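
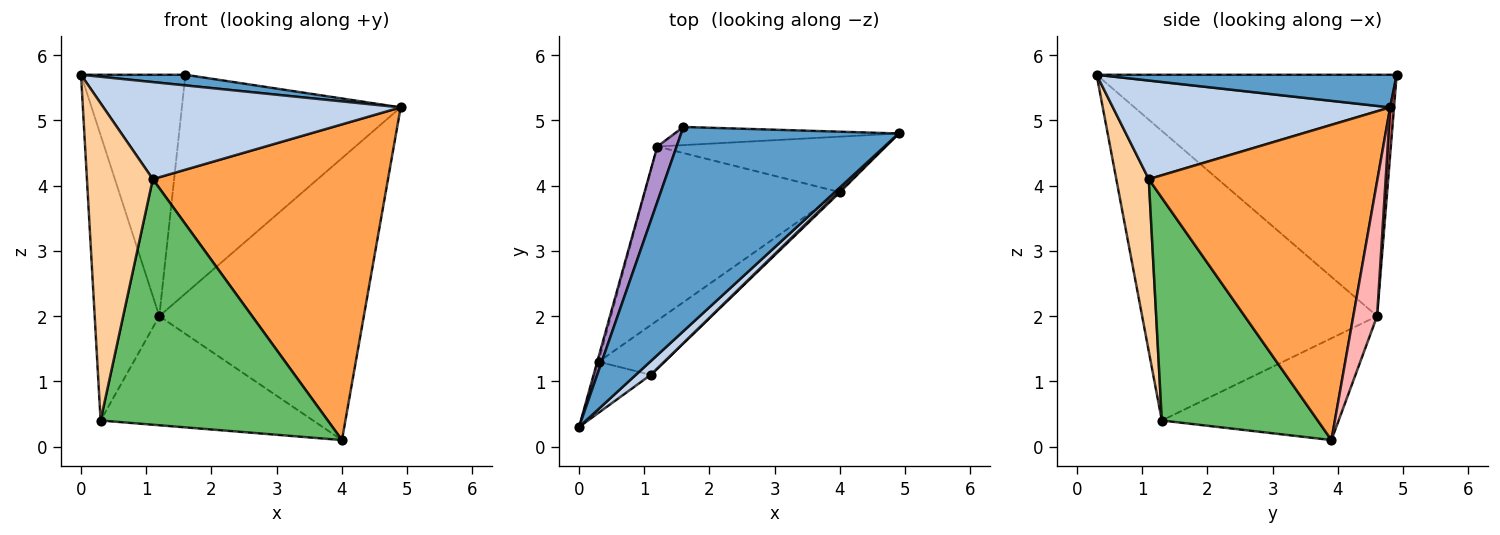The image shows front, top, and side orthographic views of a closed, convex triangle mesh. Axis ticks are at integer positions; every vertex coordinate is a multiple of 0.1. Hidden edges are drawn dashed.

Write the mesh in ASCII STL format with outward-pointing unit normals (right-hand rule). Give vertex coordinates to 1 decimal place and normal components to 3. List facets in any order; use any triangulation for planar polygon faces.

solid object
 facet normal 0.148 -0.052 0.988
  outer loop
   vertex 1.6 4.9 5.7
   vertex 0.0 0.3 5.7
   vertex 4.9 4.8 5.2
  endloop
 endfacet
 facet normal 0.678 -0.727 0.103
  outer loop
   vertex 1.1 1.1 4.1
   vertex 4.9 4.8 5.2
   vertex 0.0 0.3 5.7
  endloop
 endfacet
 facet normal 0.697 -0.717 0.004
  outer loop
   vertex 1.1 1.1 4.1
   vertex 4.0 3.9 0.1
   vertex 4.9 4.8 5.2
  endloop
 endfacet
 facet normal 0.438 -0.888 -0.143
  outer loop
   vertex 1.1 1.1 4.1
   vertex 0.0 0.3 5.7
   vertex 0.3 1.3 0.4
  endloop
 endfacet
 facet normal 0.558 -0.813 -0.165
  outer loop
   vertex 1.1 1.1 4.1
   vertex 0.3 1.3 0.4
   vertex 4.0 3.9 0.1
  endloop
 endfacet
 facet normal -0.404 0.486 -0.775
  outer loop
   vertex 1.2 4.6 2.0
   vertex 4.0 3.9 0.1
   vertex 0.3 1.3 0.4
  endloop
 endfacet
 facet normal 0.018 0.996 -0.083
  outer loop
   vertex 1.2 4.6 2.0
   vertex 1.6 4.9 5.7
   vertex 4.9 4.8 5.2
  endloop
 endfacet
 facet normal 0.113 0.975 -0.192
  outer loop
   vertex 1.2 4.6 2.0
   vertex 4.9 4.8 5.2
   vertex 4.0 3.9 0.1
  endloop
 endfacet
 facet normal -0.942 0.328 0.075
  outer loop
   vertex 1.2 4.6 2.0
   vertex 0.0 0.3 5.7
   vertex 1.6 4.9 5.7
  endloop
 endfacet
 facet normal -0.964 0.265 -0.005
  outer loop
   vertex 1.2 4.6 2.0
   vertex 0.3 1.3 0.4
   vertex 0.0 0.3 5.7
  endloop
 endfacet
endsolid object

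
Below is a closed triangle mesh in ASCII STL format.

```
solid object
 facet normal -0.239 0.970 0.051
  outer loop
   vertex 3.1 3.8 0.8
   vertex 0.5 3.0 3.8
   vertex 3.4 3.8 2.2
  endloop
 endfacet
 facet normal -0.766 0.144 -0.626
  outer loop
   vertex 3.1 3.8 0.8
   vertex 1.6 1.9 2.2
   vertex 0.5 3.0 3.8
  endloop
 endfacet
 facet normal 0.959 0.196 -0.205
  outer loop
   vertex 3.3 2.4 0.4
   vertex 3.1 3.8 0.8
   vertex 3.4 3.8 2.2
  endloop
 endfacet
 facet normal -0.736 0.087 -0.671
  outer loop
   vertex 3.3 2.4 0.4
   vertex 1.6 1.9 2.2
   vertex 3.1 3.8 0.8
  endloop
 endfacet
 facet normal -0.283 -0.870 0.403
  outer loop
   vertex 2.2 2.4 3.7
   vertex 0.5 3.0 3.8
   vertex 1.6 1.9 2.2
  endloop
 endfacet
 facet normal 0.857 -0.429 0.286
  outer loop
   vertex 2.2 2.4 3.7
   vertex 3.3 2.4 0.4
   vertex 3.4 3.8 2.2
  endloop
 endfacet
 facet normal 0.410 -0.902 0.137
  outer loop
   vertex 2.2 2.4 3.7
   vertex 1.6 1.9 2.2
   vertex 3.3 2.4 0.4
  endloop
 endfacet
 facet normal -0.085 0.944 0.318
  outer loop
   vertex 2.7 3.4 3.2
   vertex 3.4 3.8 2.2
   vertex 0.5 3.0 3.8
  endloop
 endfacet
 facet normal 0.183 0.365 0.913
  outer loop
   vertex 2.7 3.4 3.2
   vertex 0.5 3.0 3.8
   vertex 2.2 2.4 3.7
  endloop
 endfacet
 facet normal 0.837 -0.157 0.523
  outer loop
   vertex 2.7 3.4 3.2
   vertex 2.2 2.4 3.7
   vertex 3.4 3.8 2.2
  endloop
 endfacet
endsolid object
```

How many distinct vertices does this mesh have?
7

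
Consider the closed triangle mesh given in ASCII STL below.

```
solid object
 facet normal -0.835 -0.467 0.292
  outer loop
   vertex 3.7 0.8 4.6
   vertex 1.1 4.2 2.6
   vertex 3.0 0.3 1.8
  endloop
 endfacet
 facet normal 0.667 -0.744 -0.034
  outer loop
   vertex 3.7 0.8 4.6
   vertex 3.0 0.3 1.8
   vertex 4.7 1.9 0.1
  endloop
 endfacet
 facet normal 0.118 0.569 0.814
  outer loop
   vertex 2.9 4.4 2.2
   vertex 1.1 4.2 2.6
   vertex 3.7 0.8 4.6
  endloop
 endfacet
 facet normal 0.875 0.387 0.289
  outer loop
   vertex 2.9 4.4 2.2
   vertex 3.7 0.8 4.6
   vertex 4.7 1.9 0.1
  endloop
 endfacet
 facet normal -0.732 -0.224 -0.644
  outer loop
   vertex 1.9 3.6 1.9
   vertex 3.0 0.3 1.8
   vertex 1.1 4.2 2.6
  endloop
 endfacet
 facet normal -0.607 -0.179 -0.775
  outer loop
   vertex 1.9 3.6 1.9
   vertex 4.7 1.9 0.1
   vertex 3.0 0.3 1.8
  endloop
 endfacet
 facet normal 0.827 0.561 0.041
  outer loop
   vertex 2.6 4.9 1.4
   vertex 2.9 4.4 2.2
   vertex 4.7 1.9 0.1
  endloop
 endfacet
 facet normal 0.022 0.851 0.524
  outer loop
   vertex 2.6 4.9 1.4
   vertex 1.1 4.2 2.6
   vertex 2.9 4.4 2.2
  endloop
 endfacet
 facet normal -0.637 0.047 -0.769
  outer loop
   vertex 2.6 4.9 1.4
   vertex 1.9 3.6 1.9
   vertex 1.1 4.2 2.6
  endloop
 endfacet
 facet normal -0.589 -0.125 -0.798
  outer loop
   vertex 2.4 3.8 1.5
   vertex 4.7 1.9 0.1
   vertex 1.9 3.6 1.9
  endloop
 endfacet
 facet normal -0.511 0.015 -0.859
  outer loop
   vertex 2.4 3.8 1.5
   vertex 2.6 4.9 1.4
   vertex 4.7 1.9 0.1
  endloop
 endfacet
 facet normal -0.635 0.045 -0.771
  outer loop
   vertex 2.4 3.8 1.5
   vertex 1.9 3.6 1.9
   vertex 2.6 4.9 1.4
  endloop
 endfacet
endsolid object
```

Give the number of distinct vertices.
8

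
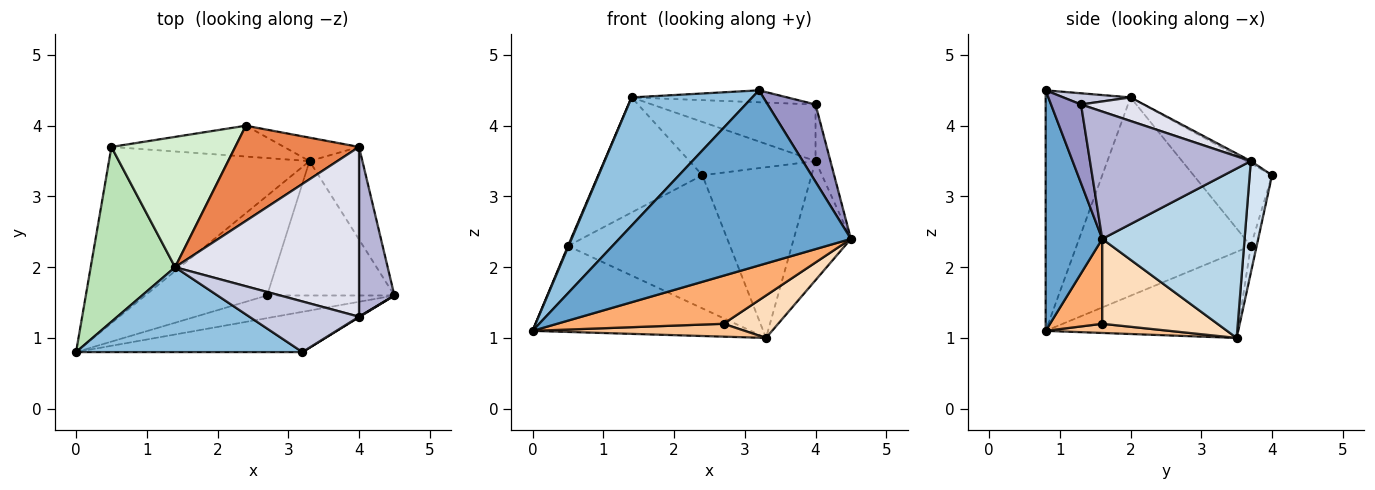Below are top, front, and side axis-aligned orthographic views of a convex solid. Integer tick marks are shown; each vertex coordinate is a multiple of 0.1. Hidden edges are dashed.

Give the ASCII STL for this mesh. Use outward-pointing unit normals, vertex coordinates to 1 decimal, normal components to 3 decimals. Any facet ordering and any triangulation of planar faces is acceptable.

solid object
 facet normal 0.231 -0.948 -0.218
  outer loop
   vertex 3.2 0.8 4.5
   vertex 0.0 0.8 1.1
   vertex 4.5 1.6 2.4
  endloop
 endfacet
 facet normal -0.506 -0.719 0.476
  outer loop
   vertex 1.4 2.0 4.4
   vertex 0.0 0.8 1.1
   vertex 3.2 0.8 4.5
  endloop
 endfacet
 facet normal 0.891 0.358 -0.278
  outer loop
   vertex 4.0 3.7 3.5
   vertex 4.5 1.6 2.4
   vertex 3.3 3.5 1.0
  endloop
 endfacet
 facet normal 0.199 0.971 -0.133
  outer loop
   vertex 4.0 3.7 3.5
   vertex 3.3 3.5 1.0
   vertex 2.4 4.0 3.3
  endloop
 endfacet
 facet normal -0.017 0.489 0.872
  outer loop
   vertex 4.0 3.7 3.5
   vertex 2.4 4.0 3.3
   vertex 1.4 2.0 4.4
  endloop
 endfacet
 facet normal 0.273 -0.870 -0.410
  outer loop
   vertex 2.7 1.6 1.2
   vertex 4.5 1.6 2.4
   vertex 0.0 0.8 1.1
  endloop
 endfacet
 facet normal 0.074 -0.128 -0.989
  outer loop
   vertex 2.7 1.6 1.2
   vertex 0.0 0.8 1.1
   vertex 3.3 3.5 1.0
  endloop
 endfacet
 facet normal 0.536 -0.254 -0.805
  outer loop
   vertex 2.7 1.6 1.2
   vertex 3.3 3.5 1.0
   vertex 4.5 1.6 2.4
  endloop
 endfacet
 facet normal -0.360 0.409 -0.838
  outer loop
   vertex 0.5 3.7 2.3
   vertex 3.3 3.5 1.0
   vertex 0.0 0.8 1.1
  endloop
 endfacet
 facet normal -0.035 0.974 -0.225
  outer loop
   vertex 0.5 3.7 2.3
   vertex 2.4 4.0 3.3
   vertex 3.3 3.5 1.0
  endloop
 endfacet
 facet normal -0.920 -0.003 0.392
  outer loop
   vertex 0.5 3.7 2.3
   vertex 0.0 0.8 1.1
   vertex 1.4 2.0 4.4
  endloop
 endfacet
 facet normal -0.447 0.592 0.671
  outer loop
   vertex 0.5 3.7 2.3
   vertex 1.4 2.0 4.4
   vertex 2.4 4.0 3.3
  endloop
 endfacet
 facet normal 0.531 -0.847 0.006
  outer loop
   vertex 4.0 1.3 4.3
   vertex 3.2 0.8 4.5
   vertex 4.5 1.6 2.4
  endloop
 endfacet
 facet normal 0.960 0.089 0.267
  outer loop
   vertex 4.0 1.3 4.3
   vertex 4.5 1.6 2.4
   vertex 4.0 3.7 3.5
  endloop
 endfacet
 facet normal 0.099 0.229 0.968
  outer loop
   vertex 4.0 1.3 4.3
   vertex 1.4 2.0 4.4
   vertex 3.2 0.8 4.5
  endloop
 endfacet
 facet normal 0.121 0.314 0.942
  outer loop
   vertex 4.0 1.3 4.3
   vertex 4.0 3.7 3.5
   vertex 1.4 2.0 4.4
  endloop
 endfacet
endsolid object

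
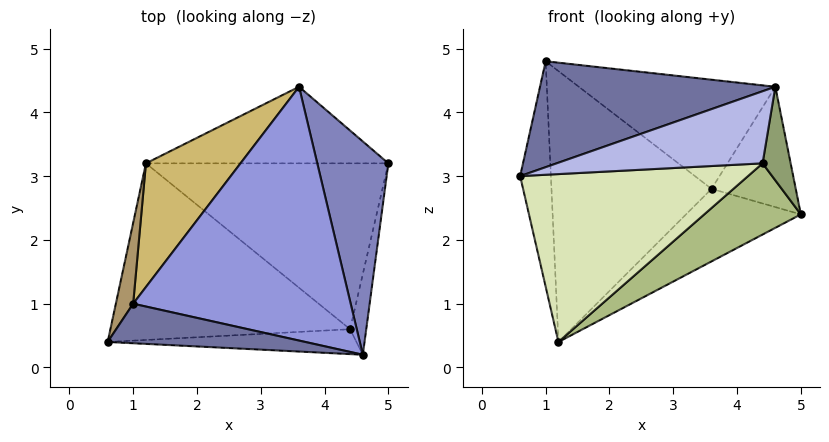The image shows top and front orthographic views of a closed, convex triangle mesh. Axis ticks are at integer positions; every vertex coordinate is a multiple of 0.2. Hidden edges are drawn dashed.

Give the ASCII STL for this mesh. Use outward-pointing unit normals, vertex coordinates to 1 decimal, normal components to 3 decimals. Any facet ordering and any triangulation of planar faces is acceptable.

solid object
 facet normal -0.167 -0.924 0.345
  outer loop
   vertex 1.0 1.0 4.8
   vertex 0.6 0.4 3.0
   vertex 4.6 0.2 4.4
  endloop
 endfacet
 facet normal 0.557 0.408 0.724
  outer loop
   vertex 3.6 4.4 2.8
   vertex 4.6 0.2 4.4
   vertex 5.0 3.2 2.4
  endloop
 endfacet
 facet normal 0.187 0.388 0.902
  outer loop
   vertex 3.6 4.4 2.8
   vertex 1.0 1.0 4.8
   vertex 4.6 0.2 4.4
  endloop
 endfacet
 facet normal 0.067 -0.943 -0.326
  outer loop
   vertex 4.4 0.6 3.2
   vertex 4.6 0.2 4.4
   vertex 0.6 0.4 3.0
  endloop
 endfacet
 facet normal 0.924 -0.290 -0.251
  outer loop
   vertex 4.4 0.6 3.2
   vertex 5.0 3.2 2.4
   vertex 4.6 0.2 4.4
  endloop
 endfacet
 facet normal 0.435 -0.355 -0.827
  outer loop
   vertex 1.2 3.2 0.4
   vertex 5.0 3.2 2.4
   vertex 4.4 0.6 3.2
  endloop
 endfacet
 facet normal 0.357 0.642 -0.678
  outer loop
   vertex 1.2 3.2 0.4
   vertex 3.6 4.4 2.8
   vertex 5.0 3.2 2.4
  endloop
 endfacet
 facet normal 0.074 -0.687 -0.723
  outer loop
   vertex 1.2 3.2 0.4
   vertex 4.4 0.6 3.2
   vertex 0.6 0.4 3.0
  endloop
 endfacet
 facet normal -0.946 0.304 0.109
  outer loop
   vertex 1.2 3.2 0.4
   vertex 0.6 0.4 3.0
   vertex 1.0 1.0 4.8
  endloop
 endfacet
 facet normal -0.656 0.686 0.313
  outer loop
   vertex 1.2 3.2 0.4
   vertex 1.0 1.0 4.8
   vertex 3.6 4.4 2.8
  endloop
 endfacet
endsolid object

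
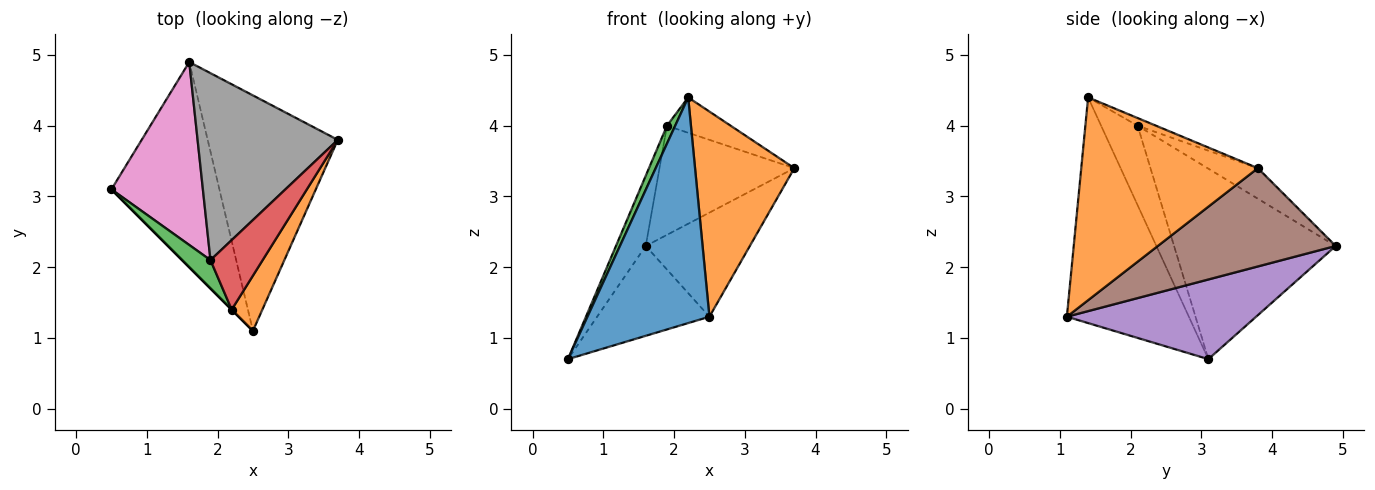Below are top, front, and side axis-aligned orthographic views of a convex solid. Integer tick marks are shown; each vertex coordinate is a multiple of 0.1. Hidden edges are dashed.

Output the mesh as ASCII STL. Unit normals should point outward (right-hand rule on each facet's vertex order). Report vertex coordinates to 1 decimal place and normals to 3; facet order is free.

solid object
 facet normal -0.707 -0.707 0.000
  outer loop
   vertex 2.2 1.4 4.4
   vertex 0.5 3.1 0.7
   vertex 2.5 1.1 1.3
  endloop
 endfacet
 facet normal 0.864 -0.486 0.131
  outer loop
   vertex 2.2 1.4 4.4
   vertex 2.5 1.1 1.3
   vertex 3.7 3.8 3.4
  endloop
 endfacet
 facet normal -0.922 -0.207 0.328
  outer loop
   vertex 1.9 2.1 4.0
   vertex 0.5 3.1 0.7
   vertex 2.2 1.4 4.4
  endloop
 endfacet
 facet normal -0.130 0.449 0.884
  outer loop
   vertex 1.9 2.1 4.0
   vertex 2.2 1.4 4.4
   vertex 3.7 3.8 3.4
  endloop
 endfacet
 facet normal 0.560 0.332 -0.759
  outer loop
   vertex 1.6 4.9 2.3
   vertex 2.5 1.1 1.3
   vertex 0.5 3.1 0.7
  endloop
 endfacet
 facet normal 0.568 0.333 -0.752
  outer loop
   vertex 1.6 4.9 2.3
   vertex 3.7 3.8 3.4
   vertex 2.5 1.1 1.3
  endloop
 endfacet
 facet normal -0.889 0.164 0.427
  outer loop
   vertex 1.6 4.9 2.3
   vertex 0.5 3.1 0.7
   vertex 1.9 2.1 4.0
  endloop
 endfacet
 facet normal -0.185 0.495 0.849
  outer loop
   vertex 1.6 4.9 2.3
   vertex 1.9 2.1 4.0
   vertex 3.7 3.8 3.4
  endloop
 endfacet
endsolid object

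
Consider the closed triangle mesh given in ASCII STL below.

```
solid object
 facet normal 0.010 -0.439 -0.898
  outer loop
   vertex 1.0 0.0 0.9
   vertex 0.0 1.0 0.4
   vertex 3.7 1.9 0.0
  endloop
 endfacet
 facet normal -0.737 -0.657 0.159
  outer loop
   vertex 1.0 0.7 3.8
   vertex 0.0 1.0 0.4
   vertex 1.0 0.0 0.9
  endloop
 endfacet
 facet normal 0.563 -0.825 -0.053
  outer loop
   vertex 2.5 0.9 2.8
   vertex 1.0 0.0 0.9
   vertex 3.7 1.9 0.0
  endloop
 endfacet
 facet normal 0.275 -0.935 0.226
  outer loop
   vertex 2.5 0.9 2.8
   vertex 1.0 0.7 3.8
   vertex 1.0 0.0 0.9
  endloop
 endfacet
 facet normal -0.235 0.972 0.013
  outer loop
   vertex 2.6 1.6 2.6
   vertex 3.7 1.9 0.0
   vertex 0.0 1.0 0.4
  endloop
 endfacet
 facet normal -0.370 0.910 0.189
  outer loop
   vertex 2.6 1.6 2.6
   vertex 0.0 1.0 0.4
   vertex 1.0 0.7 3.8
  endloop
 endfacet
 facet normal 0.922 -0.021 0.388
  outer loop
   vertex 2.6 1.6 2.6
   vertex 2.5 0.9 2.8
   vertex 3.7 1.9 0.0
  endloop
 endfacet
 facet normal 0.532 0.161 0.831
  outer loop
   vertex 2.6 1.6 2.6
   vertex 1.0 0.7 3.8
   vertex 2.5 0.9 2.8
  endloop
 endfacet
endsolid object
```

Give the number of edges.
12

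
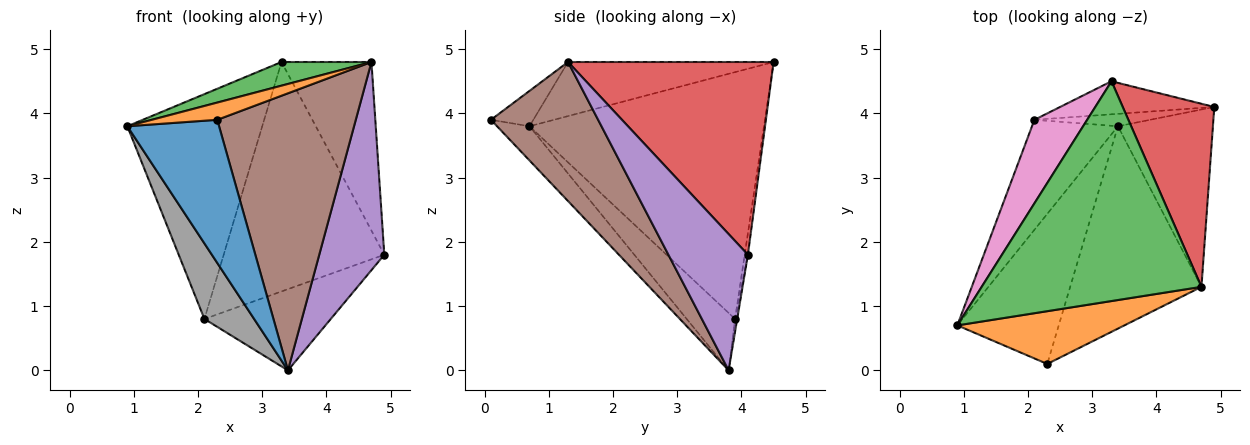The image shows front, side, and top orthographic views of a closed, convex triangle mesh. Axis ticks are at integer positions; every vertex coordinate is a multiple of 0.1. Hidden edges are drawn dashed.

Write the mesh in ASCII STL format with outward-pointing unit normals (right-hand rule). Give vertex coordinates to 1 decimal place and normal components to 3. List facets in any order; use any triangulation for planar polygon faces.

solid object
 facet normal -0.237 -0.670 -0.703
  outer loop
   vertex 3.4 3.8 0.0
   vertex 2.3 0.1 3.9
   vertex 0.9 0.7 3.8
  endloop
 endfacet
 facet normal -0.197 -0.305 0.932
  outer loop
   vertex 4.7 1.3 4.8
   vertex 0.9 0.7 3.8
   vertex 2.3 0.1 3.9
  endloop
 endfacet
 facet normal -0.238 -0.104 0.966
  outer loop
   vertex 4.7 1.3 4.8
   vertex 3.3 4.5 4.8
   vertex 0.9 0.7 3.8
  endloop
 endfacet
 facet normal 0.840 0.368 0.399
  outer loop
   vertex 4.7 1.3 4.8
   vertex 4.9 4.1 1.8
   vertex 3.3 4.5 4.8
  endloop
 endfacet
 facet normal 0.681 -0.557 -0.475
  outer loop
   vertex 4.7 1.3 4.8
   vertex 3.4 3.8 0.0
   vertex 4.9 4.1 1.8
  endloop
 endfacet
 facet normal 0.530 -0.685 -0.500
  outer loop
   vertex 4.7 1.3 4.8
   vertex 2.3 0.1 3.9
   vertex 3.4 3.8 0.0
  endloop
 endfacet
 facet normal -0.852 0.490 0.182
  outer loop
   vertex 2.1 3.9 0.8
   vertex 0.9 0.7 3.8
   vertex 3.3 4.5 4.8
  endloop
 endfacet
 facet normal -0.482 -0.496 -0.722
  outer loop
   vertex 2.1 3.9 0.8
   vertex 3.4 3.8 0.0
   vertex 0.9 0.7 3.8
  endloop
 endfacet
 facet normal -0.020 0.990 -0.143
  outer loop
   vertex 2.1 3.9 0.8
   vertex 3.3 4.5 4.8
   vertex 4.9 4.1 1.8
  endloop
 endfacet
 facet normal -0.017 0.988 -0.151
  outer loop
   vertex 2.1 3.9 0.8
   vertex 4.9 4.1 1.8
   vertex 3.4 3.8 0.0
  endloop
 endfacet
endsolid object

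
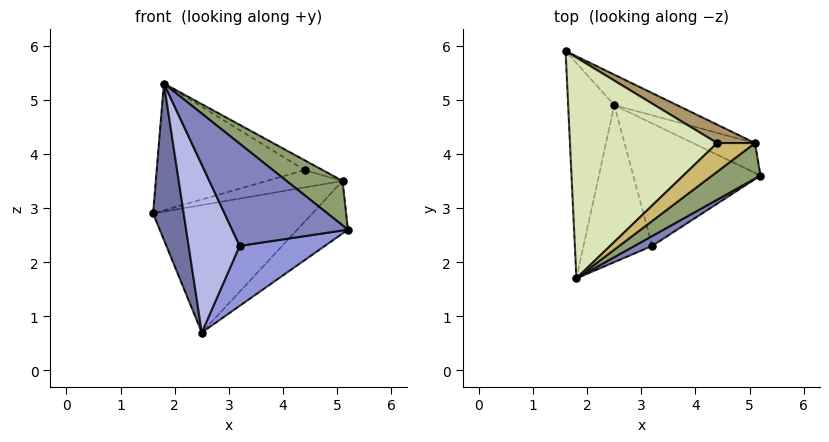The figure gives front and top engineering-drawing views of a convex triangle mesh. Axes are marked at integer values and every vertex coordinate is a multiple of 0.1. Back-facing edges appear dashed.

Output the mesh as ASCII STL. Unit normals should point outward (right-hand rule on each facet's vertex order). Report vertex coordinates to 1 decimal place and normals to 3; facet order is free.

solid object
 facet normal -0.935 -0.209 -0.287
  outer loop
   vertex 2.5 4.9 0.7
   vertex 1.8 1.7 5.3
   vertex 1.6 5.9 2.9
  endloop
 endfacet
 facet normal 0.535 -0.841 0.081
  outer loop
   vertex 3.2 2.3 2.3
   vertex 5.2 3.6 2.6
   vertex 1.8 1.7 5.3
  endloop
 endfacet
 facet normal 0.388 -0.405 -0.828
  outer loop
   vertex 3.2 2.3 2.3
   vertex 2.5 4.9 0.7
   vertex 5.2 3.6 2.6
  endloop
 endfacet
 facet normal -0.755 -0.479 -0.448
  outer loop
   vertex 3.2 2.3 2.3
   vertex 1.8 1.7 5.3
   vertex 2.5 4.9 0.7
  endloop
 endfacet
 facet normal 0.682 -0.571 0.457
  outer loop
   vertex 5.1 4.2 3.5
   vertex 1.8 1.7 5.3
   vertex 5.2 3.6 2.6
  endloop
 endfacet
 facet normal 0.456 0.866 -0.207
  outer loop
   vertex 5.1 4.2 3.5
   vertex 2.5 4.9 0.7
   vertex 1.6 5.9 2.9
  endloop
 endfacet
 facet normal 0.608 0.690 -0.392
  outer loop
   vertex 5.1 4.2 3.5
   vertex 5.2 3.6 2.6
   vertex 2.5 4.9 0.7
  endloop
 endfacet
 facet normal 0.055 0.497 0.866
  outer loop
   vertex 4.4 4.2 3.7
   vertex 1.6 5.9 2.9
   vertex 1.8 1.7 5.3
  endloop
 endfacet
 facet normal 0.204 0.671 0.713
  outer loop
   vertex 4.4 4.2 3.7
   vertex 5.1 4.2 3.5
   vertex 1.6 5.9 2.9
  endloop
 endfacet
 facet normal 0.261 0.313 0.913
  outer loop
   vertex 4.4 4.2 3.7
   vertex 1.8 1.7 5.3
   vertex 5.1 4.2 3.5
  endloop
 endfacet
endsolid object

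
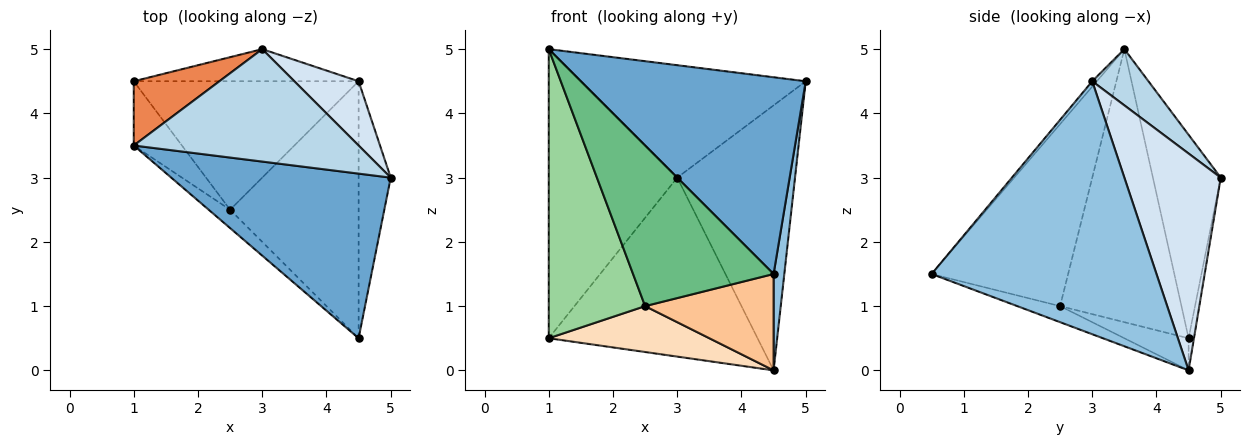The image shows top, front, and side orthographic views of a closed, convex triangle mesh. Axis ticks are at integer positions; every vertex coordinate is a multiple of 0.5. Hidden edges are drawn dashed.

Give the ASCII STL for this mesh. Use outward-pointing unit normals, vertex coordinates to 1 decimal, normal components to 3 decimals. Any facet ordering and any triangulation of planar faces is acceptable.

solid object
 facet normal -0.016 -0.767 0.642
  outer loop
   vertex 4.5 0.5 1.5
   vertex 5.0 3.0 4.5
   vertex 1.0 3.5 5.0
  endloop
 endfacet
 facet normal 0.991 -0.047 -0.126
  outer loop
   vertex 4.5 4.5 0.0
   vertex 5.0 3.0 4.5
   vertex 4.5 0.5 1.5
  endloop
 endfacet
 facet normal 0.174 0.696 0.696
  outer loop
   vertex 3.0 5.0 3.0
   vertex 1.0 3.5 5.0
   vertex 5.0 3.0 4.5
  endloop
 endfacet
 facet normal 0.622 0.761 0.184
  outer loop
   vertex 3.0 5.0 3.0
   vertex 5.0 3.0 4.5
   vertex 4.5 4.5 0.0
  endloop
 endfacet
 facet normal -0.458 0.868 0.193
  outer loop
   vertex 3.0 5.0 3.0
   vertex 1.0 4.5 0.5
   vertex 1.0 3.5 5.0
  endloop
 endfacet
 facet normal -0.025 0.984 -0.177
  outer loop
   vertex 3.0 5.0 3.0
   vertex 4.5 4.5 0.0
   vertex 1.0 4.5 0.5
  endloop
 endfacet
 facet normal -0.116 -0.349 -0.930
  outer loop
   vertex 2.5 2.5 1.0
   vertex 4.5 4.5 0.0
   vertex 4.5 0.5 1.5
  endloop
 endfacet
 facet normal -0.133 -0.333 -0.933
  outer loop
   vertex 2.5 2.5 1.0
   vertex 1.0 4.5 0.5
   vertex 4.5 4.5 0.0
  endloop
 endfacet
 facet normal -0.694 -0.715 -0.082
  outer loop
   vertex 2.5 2.5 1.0
   vertex 4.5 0.5 1.5
   vertex 1.0 3.5 5.0
  endloop
 endfacet
 facet normal -0.776 -0.616 -0.137
  outer loop
   vertex 2.5 2.5 1.0
   vertex 1.0 3.5 5.0
   vertex 1.0 4.5 0.5
  endloop
 endfacet
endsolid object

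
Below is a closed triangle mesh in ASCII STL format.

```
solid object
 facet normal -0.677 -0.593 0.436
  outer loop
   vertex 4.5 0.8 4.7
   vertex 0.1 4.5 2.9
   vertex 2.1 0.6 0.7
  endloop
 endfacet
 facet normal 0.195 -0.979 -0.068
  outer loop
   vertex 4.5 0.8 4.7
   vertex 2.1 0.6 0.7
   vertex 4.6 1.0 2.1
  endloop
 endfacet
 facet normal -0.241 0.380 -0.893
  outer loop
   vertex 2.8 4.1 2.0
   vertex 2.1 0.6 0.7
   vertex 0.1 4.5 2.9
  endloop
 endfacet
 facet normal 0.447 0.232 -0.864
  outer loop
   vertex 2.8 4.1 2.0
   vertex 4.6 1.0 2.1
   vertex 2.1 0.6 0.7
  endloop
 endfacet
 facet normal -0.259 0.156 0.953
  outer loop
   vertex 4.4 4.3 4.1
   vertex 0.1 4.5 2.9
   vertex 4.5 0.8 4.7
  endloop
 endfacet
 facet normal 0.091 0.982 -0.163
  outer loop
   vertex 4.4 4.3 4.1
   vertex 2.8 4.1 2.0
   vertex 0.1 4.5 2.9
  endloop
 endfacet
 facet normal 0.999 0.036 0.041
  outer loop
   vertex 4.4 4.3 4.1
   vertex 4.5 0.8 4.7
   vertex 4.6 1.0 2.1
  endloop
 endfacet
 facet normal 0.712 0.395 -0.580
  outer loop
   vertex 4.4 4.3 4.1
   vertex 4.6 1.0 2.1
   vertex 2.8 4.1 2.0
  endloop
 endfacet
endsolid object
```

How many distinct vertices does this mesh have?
6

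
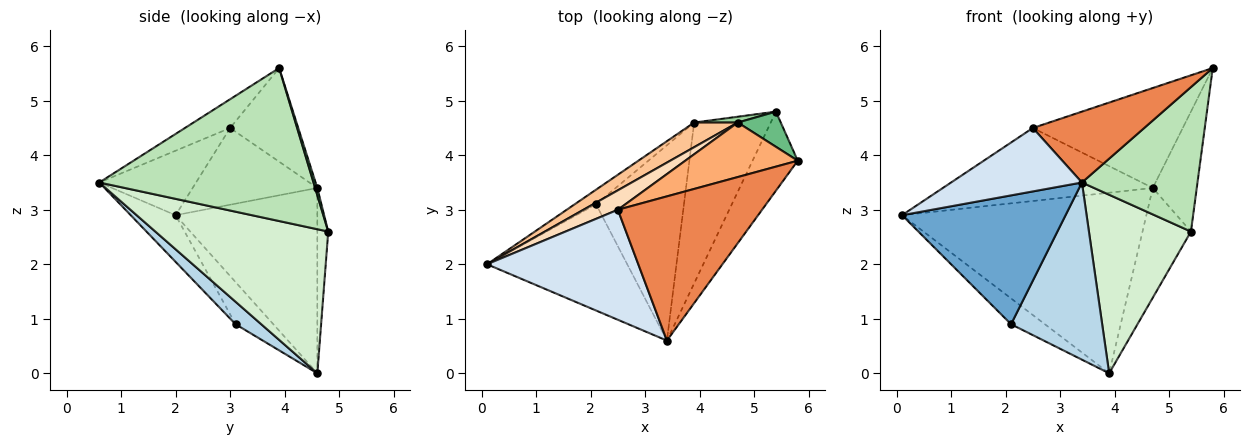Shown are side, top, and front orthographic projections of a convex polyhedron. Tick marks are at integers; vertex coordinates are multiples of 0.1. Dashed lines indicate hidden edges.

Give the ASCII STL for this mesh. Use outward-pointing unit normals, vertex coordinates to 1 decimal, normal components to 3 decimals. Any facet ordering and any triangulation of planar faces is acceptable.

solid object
 facet normal -0.207 -0.755 -0.622
  outer loop
   vertex 2.1 3.1 0.9
   vertex 3.4 0.6 3.5
   vertex 0.1 2.0 2.9
  endloop
 endfacet
 facet normal -0.697 0.624 -0.354
  outer loop
   vertex 2.1 3.1 0.9
   vertex 0.1 2.0 2.9
   vertex 3.9 4.6 0.0
  endloop
 endfacet
 facet normal 0.186 -0.660 -0.728
  outer loop
   vertex 2.1 3.1 0.9
   vertex 3.9 4.6 0.0
   vertex 3.4 0.6 3.5
  endloop
 endfacet
 facet normal -0.347 -0.469 0.813
  outer loop
   vertex 2.5 3.0 4.5
   vertex 0.1 2.0 2.9
   vertex 3.4 0.6 3.5
  endloop
 endfacet
 facet normal -0.176 -0.434 0.883
  outer loop
   vertex 2.5 3.0 4.5
   vertex 3.4 0.6 3.5
   vertex 5.8 3.9 5.6
  endloop
 endfacet
 facet normal -0.371 0.815 0.445
  outer loop
   vertex 4.7 4.6 3.4
   vertex 2.5 3.0 4.5
   vertex 5.8 3.9 5.6
  endloop
 endfacet
 facet normal -0.498 0.859 0.117
  outer loop
   vertex 4.7 4.6 3.4
   vertex 3.9 4.6 0.0
   vertex 0.1 2.0 2.9
  endloop
 endfacet
 facet normal -0.498 0.838 0.223
  outer loop
   vertex 4.7 4.6 3.4
   vertex 0.1 2.0 2.9
   vertex 2.5 3.0 4.5
  endloop
 endfacet
 facet normal 0.048 0.958 0.281
  outer loop
   vertex 5.4 4.8 2.6
   vertex 4.7 4.6 3.4
   vertex 5.8 3.9 5.6
  endloop
 endfacet
 facet normal -0.219 0.974 0.052
  outer loop
   vertex 5.4 4.8 2.6
   vertex 3.9 4.6 0.0
   vertex 4.7 4.6 3.4
  endloop
 endfacet
 facet normal 0.852 -0.460 -0.251
  outer loop
   vertex 5.4 4.8 2.6
   vertex 5.8 3.9 5.6
   vertex 3.4 0.6 3.5
  endloop
 endfacet
 facet normal 0.783 -0.462 -0.416
  outer loop
   vertex 5.4 4.8 2.6
   vertex 3.4 0.6 3.5
   vertex 3.9 4.6 0.0
  endloop
 endfacet
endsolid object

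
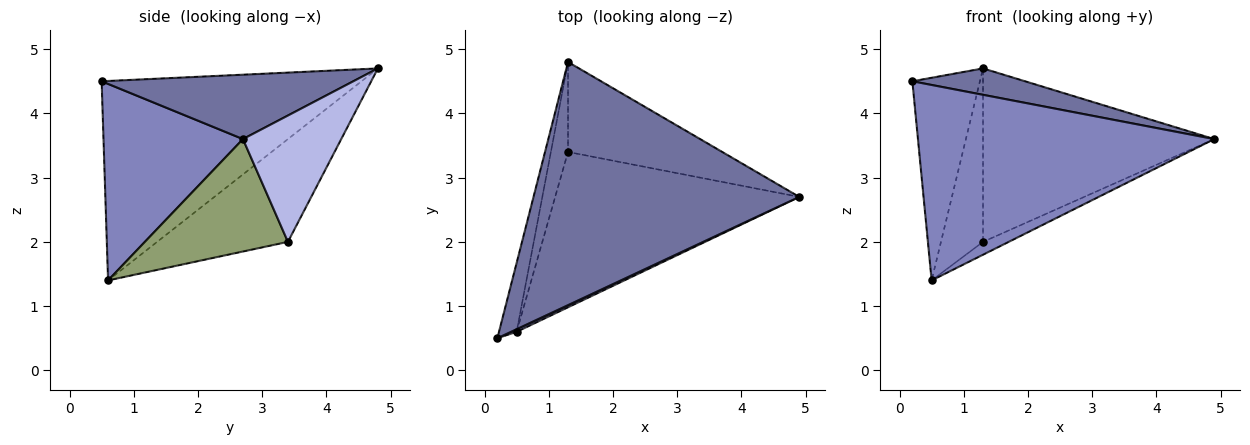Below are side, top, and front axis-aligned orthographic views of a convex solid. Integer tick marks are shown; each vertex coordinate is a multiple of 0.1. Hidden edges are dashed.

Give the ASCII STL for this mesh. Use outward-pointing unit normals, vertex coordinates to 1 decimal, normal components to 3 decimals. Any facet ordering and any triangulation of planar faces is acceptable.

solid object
 facet normal 0.234 -0.105 0.967
  outer loop
   vertex 1.3 4.8 4.7
   vertex 0.2 0.5 4.5
   vertex 4.9 2.7 3.6
  endloop
 endfacet
 facet normal 0.426 -0.905 0.012
  outer loop
   vertex 0.5 0.6 1.4
   vertex 4.9 2.7 3.6
   vertex 0.2 0.5 4.5
  endloop
 endfacet
 facet normal -0.964 0.251 -0.085
  outer loop
   vertex 0.5 0.6 1.4
   vertex 0.2 0.5 4.5
   vertex 1.3 4.8 4.7
  endloop
 endfacet
 facet normal 0.353 0.831 -0.431
  outer loop
   vertex 1.3 3.4 2.0
   vertex 1.3 4.8 4.7
   vertex 4.9 2.7 3.6
  endloop
 endfacet
 facet normal 0.417 0.075 -0.906
  outer loop
   vertex 1.3 3.4 2.0
   vertex 4.9 2.7 3.6
   vertex 0.5 0.6 1.4
  endloop
 endfacet
 facet normal -0.940 0.302 -0.157
  outer loop
   vertex 1.3 3.4 2.0
   vertex 0.5 0.6 1.4
   vertex 1.3 4.8 4.7
  endloop
 endfacet
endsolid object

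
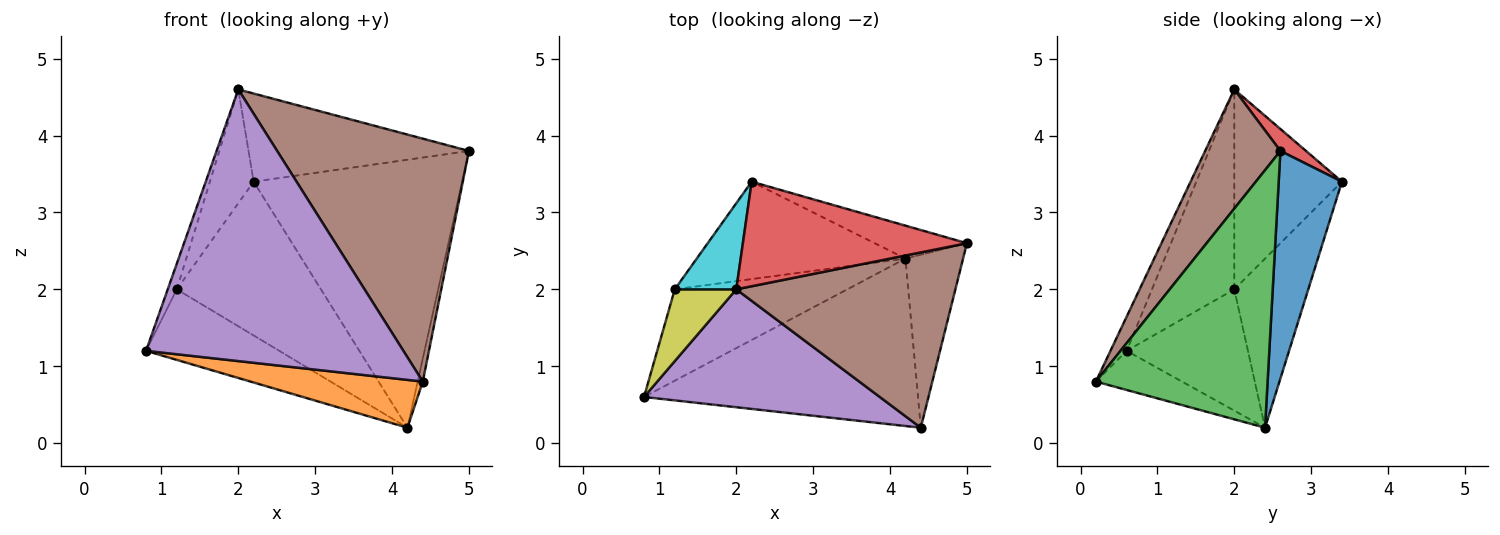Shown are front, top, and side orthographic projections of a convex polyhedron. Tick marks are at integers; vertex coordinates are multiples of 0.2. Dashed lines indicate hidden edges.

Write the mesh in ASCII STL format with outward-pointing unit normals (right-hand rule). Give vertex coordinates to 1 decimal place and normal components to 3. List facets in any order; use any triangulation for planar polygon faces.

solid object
 facet normal 0.288 0.950 -0.117
  outer loop
   vertex 4.2 2.4 0.2
   vertex 2.2 3.4 3.4
   vertex 5.0 2.6 3.8
  endloop
 endfacet
 facet normal -0.136 -0.272 -0.953
  outer loop
   vertex 4.4 0.2 0.8
   vertex 0.8 0.6 1.2
   vertex 4.2 2.4 0.2
  endloop
 endfacet
 facet normal 0.975 0.029 -0.218
  outer loop
   vertex 4.4 0.2 0.8
   vertex 4.2 2.4 0.2
   vertex 5.0 2.6 3.8
  endloop
 endfacet
 facet normal 0.075 0.643 0.762
  outer loop
   vertex 2.0 2.0 4.6
   vertex 5.0 2.6 3.8
   vertex 2.2 3.4 3.4
  endloop
 endfacet
 facet normal -0.058 -0.916 0.397
  outer loop
   vertex 2.0 2.0 4.6
   vertex 0.8 0.6 1.2
   vertex 4.4 0.2 0.8
  endloop
 endfacet
 facet normal 0.303 -0.773 0.558
  outer loop
   vertex 2.0 2.0 4.6
   vertex 4.4 0.2 0.8
   vertex 5.0 2.6 3.8
  endloop
 endfacet
 facet normal -0.486 0.534 -0.692
  outer loop
   vertex 1.2 2.0 2.0
   vertex 4.2 2.4 0.2
   vertex 0.8 0.6 1.2
  endloop
 endfacet
 facet normal -0.398 0.775 -0.491
  outer loop
   vertex 1.2 2.0 2.0
   vertex 2.2 3.4 3.4
   vertex 4.2 2.4 0.2
  endloop
 endfacet
 facet normal -0.951 0.104 0.292
  outer loop
   vertex 1.2 2.0 2.0
   vertex 0.8 0.6 1.2
   vertex 2.0 2.0 4.6
  endloop
 endfacet
 facet normal -0.891 0.362 0.274
  outer loop
   vertex 1.2 2.0 2.0
   vertex 2.0 2.0 4.6
   vertex 2.2 3.4 3.4
  endloop
 endfacet
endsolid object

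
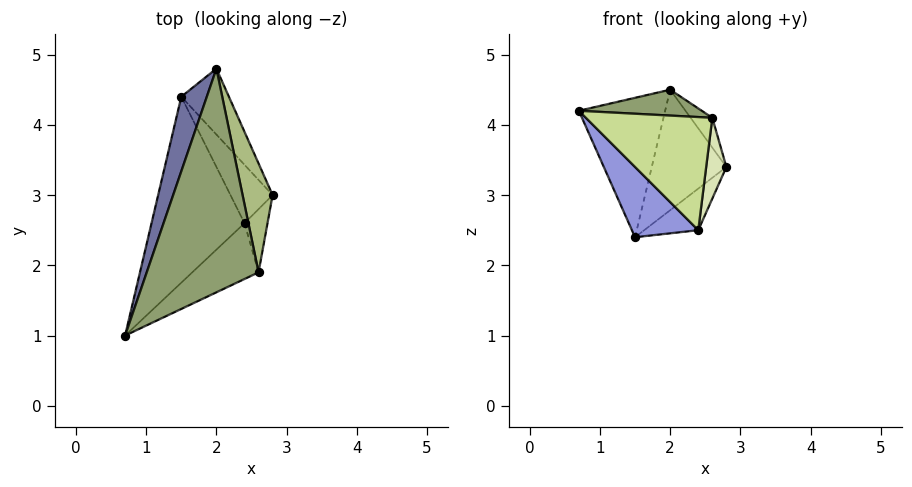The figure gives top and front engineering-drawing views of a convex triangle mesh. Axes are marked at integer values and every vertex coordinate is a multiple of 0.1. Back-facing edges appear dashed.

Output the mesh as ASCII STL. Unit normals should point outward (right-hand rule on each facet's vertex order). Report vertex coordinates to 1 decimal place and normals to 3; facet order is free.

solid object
 facet normal -0.937 0.308 0.165
  outer loop
   vertex 2.0 4.8 4.5
   vertex 1.5 4.4 2.4
   vertex 0.7 1.0 4.2
  endloop
 endfacet
 facet normal 0.796 0.531 -0.291
  outer loop
   vertex 2.0 4.8 4.5
   vertex 2.8 3.0 3.4
   vertex 1.5 4.4 2.4
  endloop
 endfacet
 facet normal -0.516 -0.303 -0.801
  outer loop
   vertex 2.4 2.6 2.5
   vertex 0.7 1.0 4.2
   vertex 1.5 4.4 2.4
  endloop
 endfacet
 facet normal 0.781 0.362 -0.508
  outer loop
   vertex 2.4 2.6 2.5
   vertex 1.5 4.4 2.4
   vertex 2.8 3.0 3.4
  endloop
 endfacet
 facet normal 0.106 -0.114 0.988
  outer loop
   vertex 2.6 1.9 4.1
   vertex 2.0 4.8 4.5
   vertex 0.7 1.0 4.2
  endloop
 endfacet
 facet normal 0.887 0.122 0.445
  outer loop
   vertex 2.6 1.9 4.1
   vertex 2.8 3.0 3.4
   vertex 2.0 4.8 4.5
  endloop
 endfacet
 facet normal 0.373 -0.832 -0.411
  outer loop
   vertex 2.6 1.9 4.1
   vertex 0.7 1.0 4.2
   vertex 2.4 2.6 2.5
  endloop
 endfacet
 facet normal 0.909 -0.329 -0.258
  outer loop
   vertex 2.6 1.9 4.1
   vertex 2.4 2.6 2.5
   vertex 2.8 3.0 3.4
  endloop
 endfacet
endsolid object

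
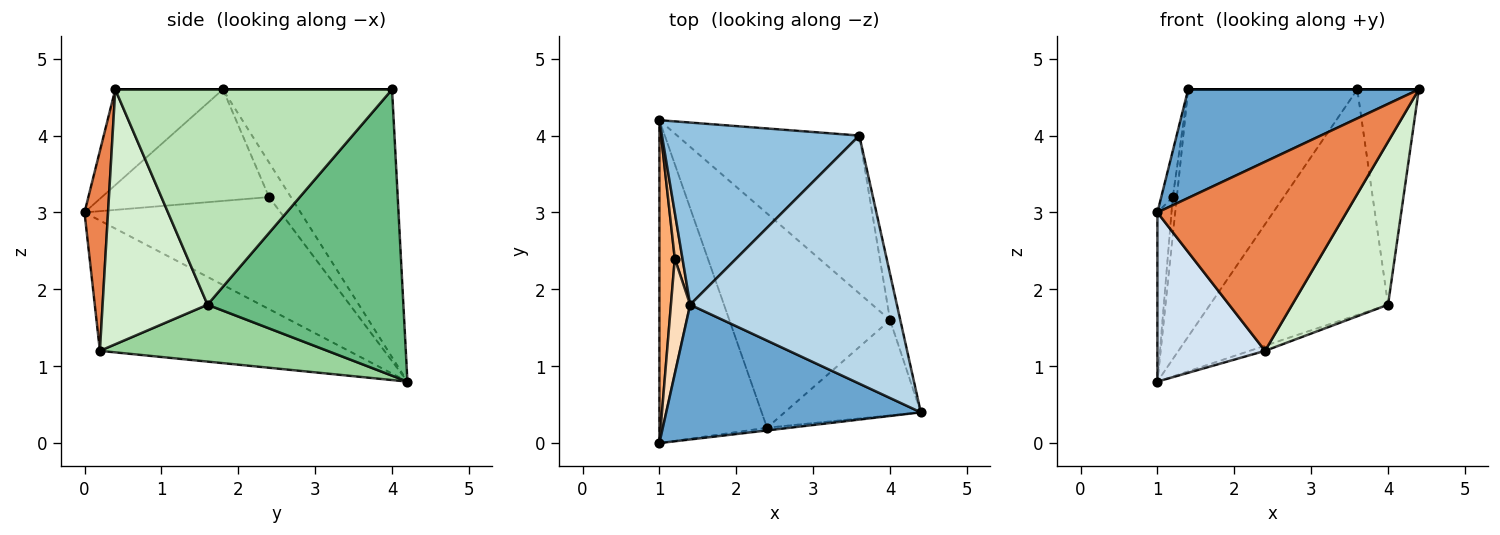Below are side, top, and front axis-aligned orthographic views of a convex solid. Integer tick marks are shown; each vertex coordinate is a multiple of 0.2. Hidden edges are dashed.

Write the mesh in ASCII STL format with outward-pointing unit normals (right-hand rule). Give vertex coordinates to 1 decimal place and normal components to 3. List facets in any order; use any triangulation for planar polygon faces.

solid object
 facet normal -0.281 -0.602 0.747
  outer loop
   vertex 1.4 1.8 4.6
   vertex 1.0 0.0 3.0
   vertex 4.4 0.4 4.6
  endloop
 endfacet
 facet normal -0.627 0.627 0.462
  outer loop
   vertex 3.6 4.0 4.6
   vertex 1.0 4.2 0.8
   vertex 1.4 1.8 4.6
  endloop
 endfacet
 facet normal 0.000 0.000 1.000
  outer loop
   vertex 3.6 4.0 4.6
   vertex 1.4 1.8 4.6
   vertex 4.4 0.4 4.6
  endloop
 endfacet
 facet normal -0.731 -0.316 -0.604
  outer loop
   vertex 2.4 0.2 1.2
   vertex 1.0 0.0 3.0
   vertex 1.0 4.2 0.8
  endloop
 endfacet
 facet normal 0.123 -0.992 -0.014
  outer loop
   vertex 2.4 0.2 1.2
   vertex 4.4 0.4 4.6
   vertex 1.0 0.0 3.0
  endloop
 endfacet
 facet normal -0.988 0.071 0.136
  outer loop
   vertex 1.2 2.4 3.2
   vertex 1.0 4.2 0.8
   vertex 1.0 0.0 3.0
  endloop
 endfacet
 facet normal -0.961 0.178 0.213
  outer loop
   vertex 1.2 2.4 3.2
   vertex 1.4 1.8 4.6
   vertex 1.0 4.2 0.8
  endloop
 endfacet
 facet normal -0.983 0.068 0.170
  outer loop
   vertex 1.2 2.4 3.2
   vertex 1.0 0.0 3.0
   vertex 1.4 1.8 4.6
  endloop
 endfacet
 facet normal 0.669 0.609 -0.426
  outer loop
   vertex 4.0 1.6 1.8
   vertex 1.0 4.2 0.8
   vertex 3.6 4.0 4.6
  endloop
 endfacet
 facet normal 0.334 0.023 -0.942
  outer loop
   vertex 4.0 1.6 1.8
   vertex 2.4 0.2 1.2
   vertex 1.0 4.2 0.8
  endloop
 endfacet
 facet normal 0.975 0.217 -0.046
  outer loop
   vertex 4.0 1.6 1.8
   vertex 3.6 4.0 4.6
   vertex 4.4 0.4 4.6
  endloop
 endfacet
 facet normal 0.687 -0.627 -0.367
  outer loop
   vertex 4.0 1.6 1.8
   vertex 4.4 0.4 4.6
   vertex 2.4 0.2 1.2
  endloop
 endfacet
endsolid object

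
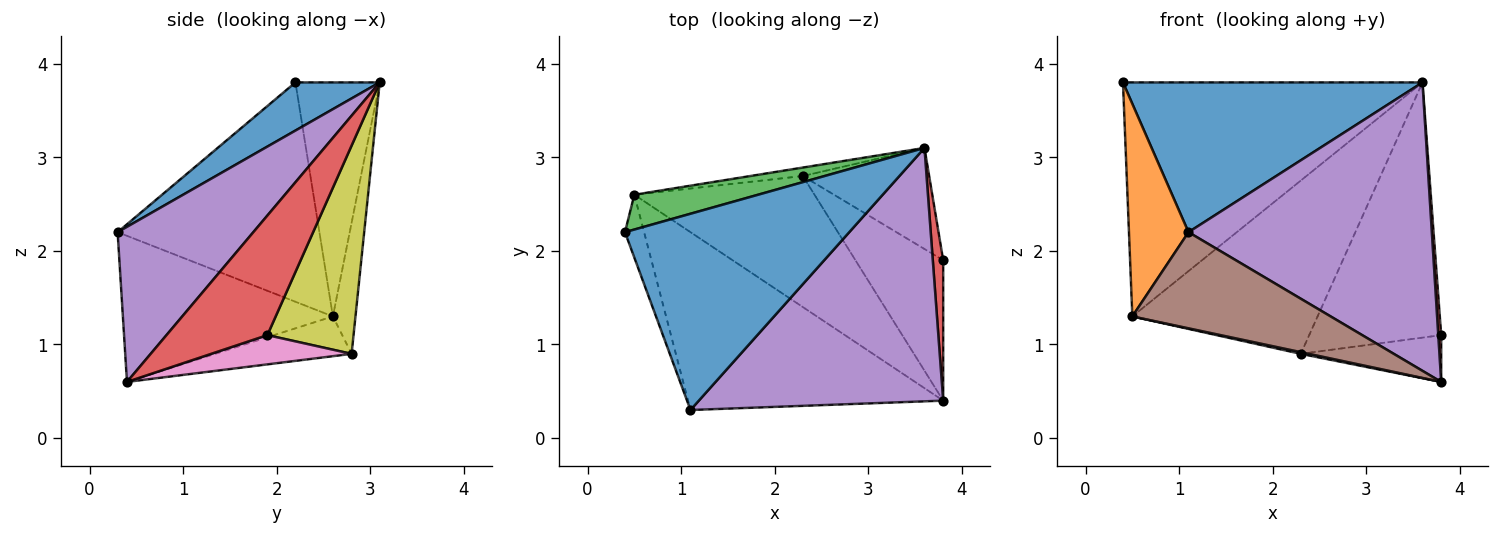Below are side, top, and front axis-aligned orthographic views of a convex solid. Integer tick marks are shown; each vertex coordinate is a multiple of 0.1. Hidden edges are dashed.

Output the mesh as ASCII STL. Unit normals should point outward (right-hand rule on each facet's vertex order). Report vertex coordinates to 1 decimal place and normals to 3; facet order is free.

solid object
 facet normal 0.168 -0.598 0.784
  outer loop
   vertex 3.6 3.1 3.8
   vertex 0.4 2.2 3.8
   vertex 1.1 0.3 2.2
  endloop
 endfacet
 facet normal -0.956 -0.282 -0.083
  outer loop
   vertex 0.5 2.6 1.3
   vertex 1.1 0.3 2.2
   vertex 0.4 2.2 3.8
  endloop
 endfacet
 facet normal -0.268 0.953 0.142
  outer loop
   vertex 0.5 2.6 1.3
   vertex 0.4 2.2 3.8
   vertex 3.6 3.1 3.8
  endloop
 endfacet
 facet normal 0.996 -0.029 0.087
  outer loop
   vertex 3.8 0.4 0.6
   vertex 3.8 1.9 1.1
   vertex 3.6 3.1 3.8
  endloop
 endfacet
 facet normal 0.386 -0.693 0.609
  outer loop
   vertex 3.8 0.4 0.6
   vertex 3.6 3.1 3.8
   vertex 1.1 0.3 2.2
  endloop
 endfacet
 facet normal -0.450 -0.425 -0.786
  outer loop
   vertex 3.8 0.4 0.6
   vertex 1.1 0.3 2.2
   vertex 0.5 2.6 1.3
  endloop
 endfacet
 facet normal 0.302 0.302 -0.905
  outer loop
   vertex 2.3 2.8 0.9
   vertex 3.8 1.9 1.1
   vertex 3.8 0.4 0.6
  endloop
 endfacet
 facet normal -0.216 -0.013 -0.976
  outer loop
   vertex 2.3 2.8 0.9
   vertex 3.8 0.4 0.6
   vertex 0.5 2.6 1.3
  endloop
 endfacet
 facet normal 0.519 0.795 -0.315
  outer loop
   vertex 2.3 2.8 0.9
   vertex 3.6 3.1 3.8
   vertex 3.8 1.9 1.1
  endloop
 endfacet
 facet normal -0.121 0.991 -0.048
  outer loop
   vertex 2.3 2.8 0.9
   vertex 0.5 2.6 1.3
   vertex 3.6 3.1 3.8
  endloop
 endfacet
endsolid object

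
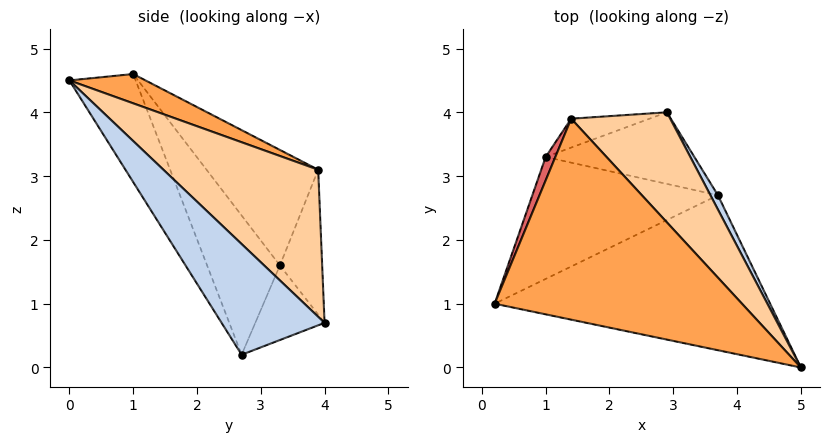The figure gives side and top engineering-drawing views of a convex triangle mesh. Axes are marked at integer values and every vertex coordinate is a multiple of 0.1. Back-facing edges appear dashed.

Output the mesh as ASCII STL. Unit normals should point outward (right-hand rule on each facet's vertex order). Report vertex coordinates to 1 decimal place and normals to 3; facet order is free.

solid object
 facet normal -0.188 -0.856 -0.481
  outer loop
   vertex 3.7 2.7 0.2
   vertex 5.0 0.0 4.5
   vertex 0.2 1.0 4.6
  endloop
 endfacet
 facet normal 0.860 0.507 0.058
  outer loop
   vertex 3.7 2.7 0.2
   vertex 2.9 4.0 0.7
   vertex 5.0 0.0 4.5
  endloop
 endfacet
 facet normal 0.107 0.422 0.900
  outer loop
   vertex 1.4 3.9 3.1
   vertex 0.2 1.0 4.6
   vertex 5.0 0.0 4.5
  endloop
 endfacet
 facet normal 0.596 0.695 0.402
  outer loop
   vertex 1.4 3.9 3.1
   vertex 5.0 0.0 4.5
   vertex 2.9 4.0 0.7
  endloop
 endfacet
 facet normal -0.461 -0.641 -0.614
  outer loop
   vertex 1.0 3.3 1.6
   vertex 3.7 2.7 0.2
   vertex 0.2 1.0 4.6
  endloop
 endfacet
 facet normal -0.447 0.068 -0.892
  outer loop
   vertex 1.0 3.3 1.6
   vertex 2.9 4.0 0.7
   vertex 3.7 2.7 0.2
  endloop
 endfacet
 facet normal -0.907 0.415 0.076
  outer loop
   vertex 1.0 3.3 1.6
   vertex 0.2 1.0 4.6
   vertex 1.4 3.9 3.1
  endloop
 endfacet
 facet normal -0.432 0.871 -0.233
  outer loop
   vertex 1.0 3.3 1.6
   vertex 1.4 3.9 3.1
   vertex 2.9 4.0 0.7
  endloop
 endfacet
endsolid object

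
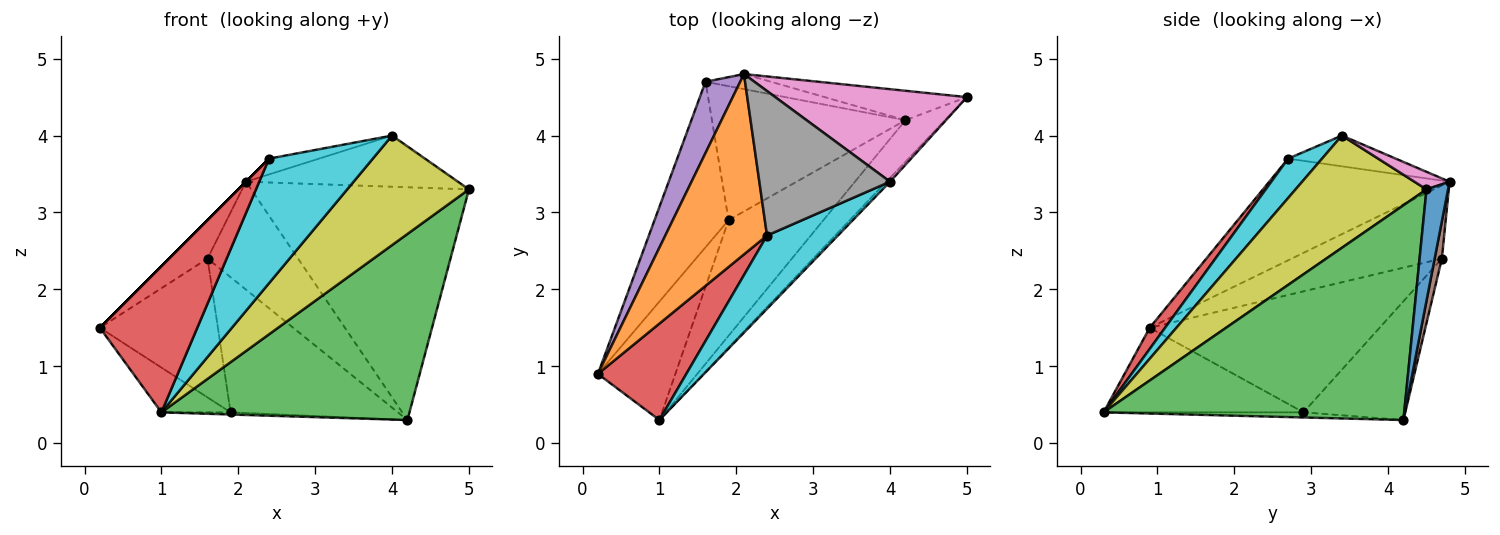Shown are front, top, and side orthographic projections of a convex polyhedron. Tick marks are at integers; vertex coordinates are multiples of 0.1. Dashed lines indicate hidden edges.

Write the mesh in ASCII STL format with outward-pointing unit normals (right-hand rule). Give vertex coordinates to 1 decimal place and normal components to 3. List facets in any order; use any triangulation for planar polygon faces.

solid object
 facet normal 0.098 0.987 -0.125
  outer loop
   vertex 4.2 4.2 0.3
   vertex 2.1 4.8 3.4
   vertex 5.0 4.5 3.3
  endloop
 endfacet
 facet normal -0.707 0.000 0.707
  outer loop
   vertex 2.4 2.7 3.7
   vertex 2.1 4.8 3.4
   vertex 0.2 0.9 1.5
  endloop
 endfacet
 facet normal 0.764 -0.630 -0.141
  outer loop
   vertex 1.0 0.3 0.4
   vertex 4.2 4.2 0.3
   vertex 5.0 4.5 3.3
  endloop
 endfacet
 facet normal 0.131 -0.827 0.546
  outer loop
   vertex 1.0 0.3 0.4
   vertex 2.4 2.7 3.7
   vertex 0.2 0.9 1.5
  endloop
 endfacet
 facet normal -0.880 0.225 0.418
  outer loop
   vertex 1.6 4.7 2.4
   vertex 0.2 0.9 1.5
   vertex 2.1 4.8 3.4
  endloop
 endfacet
 facet normal 0.078 0.987 -0.138
  outer loop
   vertex 1.6 4.7 2.4
   vertex 2.1 4.8 3.4
   vertex 4.2 4.2 0.3
  endloop
 endfacet
 facet normal 0.080 0.482 0.872
  outer loop
   vertex 4.0 3.4 4.0
   vertex 5.0 4.5 3.3
   vertex 2.1 4.8 3.4
  endloop
 endfacet
 facet normal -0.228 0.106 0.968
  outer loop
   vertex 4.0 3.4 4.0
   vertex 2.1 4.8 3.4
   vertex 2.4 2.7 3.7
  endloop
 endfacet
 facet normal 0.732 -0.681 -0.024
  outer loop
   vertex 4.0 3.4 4.0
   vertex 1.0 0.3 0.4
   vertex 5.0 4.5 3.3
  endloop
 endfacet
 facet normal 0.271 -0.830 0.488
  outer loop
   vertex 4.0 3.4 4.0
   vertex 2.4 2.7 3.7
   vertex 1.0 0.3 0.4
  endloop
 endfacet
 facet normal -0.054 0.019 -0.998
  outer loop
   vertex 1.9 2.9 0.4
   vertex 4.2 4.2 0.3
   vertex 1.0 0.3 0.4
  endloop
 endfacet
 facet normal -0.397 0.652 -0.646
  outer loop
   vertex 1.9 2.9 0.4
   vertex 1.6 4.7 2.4
   vertex 4.2 4.2 0.3
  endloop
 endfacet
 facet normal -0.714 0.247 -0.655
  outer loop
   vertex 1.9 2.9 0.4
   vertex 1.0 0.3 0.4
   vertex 0.2 0.9 1.5
  endloop
 endfacet
 facet normal -0.781 0.401 -0.478
  outer loop
   vertex 1.9 2.9 0.4
   vertex 0.2 0.9 1.5
   vertex 1.6 4.7 2.4
  endloop
 endfacet
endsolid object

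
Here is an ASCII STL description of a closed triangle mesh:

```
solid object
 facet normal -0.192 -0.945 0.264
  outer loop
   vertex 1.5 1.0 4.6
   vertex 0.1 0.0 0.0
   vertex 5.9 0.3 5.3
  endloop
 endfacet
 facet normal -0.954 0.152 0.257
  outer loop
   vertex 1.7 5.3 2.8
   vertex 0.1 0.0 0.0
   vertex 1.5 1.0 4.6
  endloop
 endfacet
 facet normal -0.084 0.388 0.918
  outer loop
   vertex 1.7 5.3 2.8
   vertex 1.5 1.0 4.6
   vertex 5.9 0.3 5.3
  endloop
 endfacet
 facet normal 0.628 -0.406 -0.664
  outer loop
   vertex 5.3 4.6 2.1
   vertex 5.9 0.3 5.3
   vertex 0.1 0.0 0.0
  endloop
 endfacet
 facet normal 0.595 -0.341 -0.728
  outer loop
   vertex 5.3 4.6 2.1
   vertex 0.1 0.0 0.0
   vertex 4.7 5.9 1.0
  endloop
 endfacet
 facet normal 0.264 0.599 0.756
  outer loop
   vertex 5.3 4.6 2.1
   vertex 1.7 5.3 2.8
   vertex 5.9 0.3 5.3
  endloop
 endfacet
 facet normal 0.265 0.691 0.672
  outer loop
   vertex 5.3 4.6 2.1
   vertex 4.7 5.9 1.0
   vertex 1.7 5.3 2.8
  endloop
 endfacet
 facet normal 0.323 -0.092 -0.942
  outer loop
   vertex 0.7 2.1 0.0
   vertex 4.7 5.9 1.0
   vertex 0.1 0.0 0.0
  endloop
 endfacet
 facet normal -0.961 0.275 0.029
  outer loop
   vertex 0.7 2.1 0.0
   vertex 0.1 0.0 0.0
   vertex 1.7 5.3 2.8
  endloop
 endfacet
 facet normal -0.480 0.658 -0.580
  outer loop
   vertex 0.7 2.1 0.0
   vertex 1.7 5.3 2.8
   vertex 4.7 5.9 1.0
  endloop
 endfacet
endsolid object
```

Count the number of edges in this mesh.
15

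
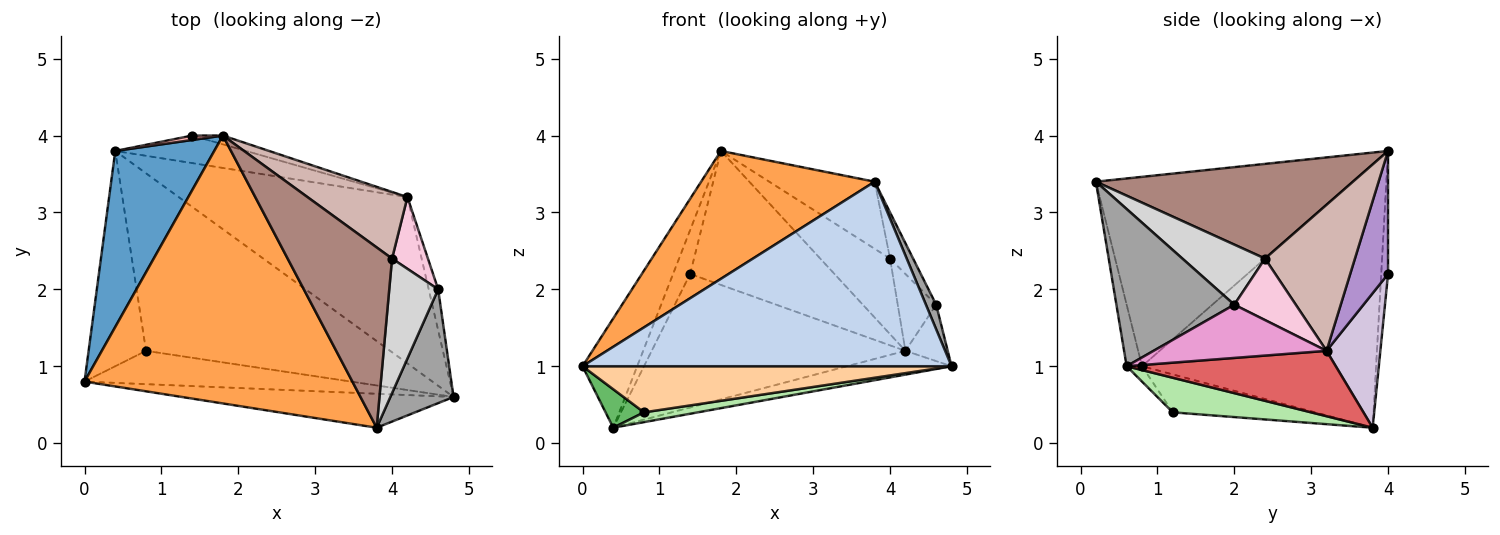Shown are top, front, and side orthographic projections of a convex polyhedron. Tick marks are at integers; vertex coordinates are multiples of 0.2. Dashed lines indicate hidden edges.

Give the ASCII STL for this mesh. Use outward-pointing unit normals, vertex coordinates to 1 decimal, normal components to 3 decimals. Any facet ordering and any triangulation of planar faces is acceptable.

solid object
 facet normal -0.914 0.214 0.344
  outer loop
   vertex 0.4 3.8 0.2
   vertex 0.0 0.8 1.0
   vertex 1.8 4.0 3.8
  endloop
 endfacet
 facet normal -0.041 -0.983 -0.181
  outer loop
   vertex 3.8 0.2 3.4
   vertex 0.0 0.8 1.0
   vertex 4.8 0.6 1.0
  endloop
 endfacet
 facet normal -0.538 -0.363 0.761
  outer loop
   vertex 3.8 0.2 3.4
   vertex 1.8 4.0 3.8
   vertex 0.0 0.8 1.0
  endloop
 endfacet
 facet normal -0.034 -0.810 -0.585
  outer loop
   vertex 0.8 1.2 0.4
   vertex 4.8 0.6 1.0
   vertex 0.0 0.8 1.0
  endloop
 endfacet
 facet normal -0.545 -0.147 -0.825
  outer loop
   vertex 0.8 1.2 0.4
   vertex 0.0 0.8 1.0
   vertex 0.4 3.8 0.2
  endloop
 endfacet
 facet normal 0.140 -0.054 -0.989
  outer loop
   vertex 0.8 1.2 0.4
   vertex 0.4 3.8 0.2
   vertex 4.8 0.6 1.0
  endloop
 endfacet
 facet normal 0.272 0.136 -0.953
  outer loop
   vertex 4.2 3.2 1.2
   vertex 4.8 0.6 1.0
   vertex 0.4 3.8 0.2
  endloop
 endfacet
 facet normal -0.370 0.925 0.092
  outer loop
   vertex 1.4 4.0 2.2
   vertex 0.4 3.8 0.2
   vertex 1.8 4.0 3.8
  endloop
 endfacet
 facet normal 0.253 0.965 -0.063
  outer loop
   vertex 1.4 4.0 2.2
   vertex 1.8 4.0 3.8
   vertex 4.2 3.2 1.2
  endloop
 endfacet
 facet normal 0.203 0.959 -0.198
  outer loop
   vertex 1.4 4.0 2.2
   vertex 4.2 3.2 1.2
   vertex 0.4 3.8 0.2
  endloop
 endfacet
 facet normal 0.648 0.266 0.714
  outer loop
   vertex 4.0 2.4 2.4
   vertex 1.8 4.0 3.8
   vertex 3.8 0.2 3.4
  endloop
 endfacet
 facet normal 0.695 0.539 0.475
  outer loop
   vertex 4.0 2.4 2.4
   vertex 4.2 3.2 1.2
   vertex 1.8 4.0 3.8
  endloop
 endfacet
 facet normal 0.957 0.234 -0.170
  outer loop
   vertex 4.6 2.0 1.8
   vertex 4.8 0.6 1.0
   vertex 4.2 3.2 1.2
  endloop
 endfacet
 facet normal 0.760 0.475 0.443
  outer loop
   vertex 4.6 2.0 1.8
   vertex 4.2 3.2 1.2
   vertex 4.0 2.4 2.4
  endloop
 endfacet
 facet normal 0.925 -0.080 0.372
  outer loop
   vertex 4.6 2.0 1.8
   vertex 3.8 0.2 3.4
   vertex 4.8 0.6 1.0
  endloop
 endfacet
 facet normal 0.758 0.212 0.617
  outer loop
   vertex 4.6 2.0 1.8
   vertex 4.0 2.4 2.4
   vertex 3.8 0.2 3.4
  endloop
 endfacet
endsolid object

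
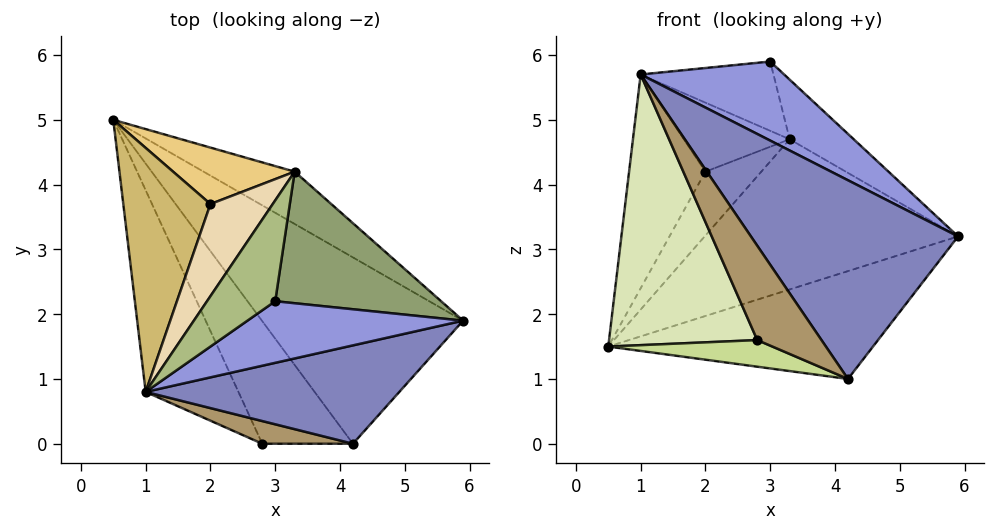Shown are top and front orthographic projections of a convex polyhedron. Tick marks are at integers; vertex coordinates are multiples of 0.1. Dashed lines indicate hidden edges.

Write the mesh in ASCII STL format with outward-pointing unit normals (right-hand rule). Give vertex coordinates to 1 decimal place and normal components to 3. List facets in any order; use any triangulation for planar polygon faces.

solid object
 facet normal 0.489 0.437 -0.755
  outer loop
   vertex 4.2 0.0 1.0
   vertex 0.5 5.0 1.5
   vertex 5.9 1.9 3.2
  endloop
 endfacet
 facet normal 0.393 -0.824 0.408
  outer loop
   vertex 1.0 0.8 5.7
   vertex 4.2 0.0 1.0
   vertex 5.9 1.9 3.2
  endloop
 endfacet
 facet normal 0.441 -0.708 0.552
  outer loop
   vertex 1.0 0.8 5.7
   vertex 5.9 1.9 3.2
   vertex 3.0 2.2 5.9
  endloop
 endfacet
 facet normal 0.542 0.793 -0.276
  outer loop
   vertex 3.3 4.2 4.7
   vertex 5.9 1.9 3.2
   vertex 0.5 5.0 1.5
  endloop
 endfacet
 facet normal 0.665 0.308 0.680
  outer loop
   vertex 3.3 4.2 4.7
   vertex 3.0 2.2 5.9
   vertex 5.9 1.9 3.2
  endloop
 endfacet
 facet normal -0.432 0.511 0.743
  outer loop
   vertex 3.3 4.2 4.7
   vertex 1.0 0.8 5.7
   vertex 3.0 2.2 5.9
  endloop
 endfacet
 facet normal -0.386 -0.196 -0.901
  outer loop
   vertex 2.8 0.0 1.6
   vertex 0.5 5.0 1.5
   vertex 4.2 0.0 1.0
  endloop
 endfacet
 facet normal -0.864 -0.404 -0.301
  outer loop
   vertex 2.8 0.0 1.6
   vertex 1.0 0.8 5.7
   vertex 0.5 5.0 1.5
  endloop
 endfacet
 facet normal 0.100 -0.967 0.233
  outer loop
   vertex 2.8 0.0 1.6
   vertex 4.2 0.0 1.0
   vertex 1.0 0.8 5.7
  endloop
 endfacet
 facet normal -0.616 0.519 0.592
  outer loop
   vertex 2.0 3.7 4.2
   vertex 0.5 5.0 1.5
   vertex 1.0 0.8 5.7
  endloop
 endfacet
 facet normal -0.477 0.658 0.582
  outer loop
   vertex 2.0 3.7 4.2
   vertex 3.3 4.2 4.7
   vertex 0.5 5.0 1.5
  endloop
 endfacet
 facet normal -0.474 0.528 0.705
  outer loop
   vertex 2.0 3.7 4.2
   vertex 1.0 0.8 5.7
   vertex 3.3 4.2 4.7
  endloop
 endfacet
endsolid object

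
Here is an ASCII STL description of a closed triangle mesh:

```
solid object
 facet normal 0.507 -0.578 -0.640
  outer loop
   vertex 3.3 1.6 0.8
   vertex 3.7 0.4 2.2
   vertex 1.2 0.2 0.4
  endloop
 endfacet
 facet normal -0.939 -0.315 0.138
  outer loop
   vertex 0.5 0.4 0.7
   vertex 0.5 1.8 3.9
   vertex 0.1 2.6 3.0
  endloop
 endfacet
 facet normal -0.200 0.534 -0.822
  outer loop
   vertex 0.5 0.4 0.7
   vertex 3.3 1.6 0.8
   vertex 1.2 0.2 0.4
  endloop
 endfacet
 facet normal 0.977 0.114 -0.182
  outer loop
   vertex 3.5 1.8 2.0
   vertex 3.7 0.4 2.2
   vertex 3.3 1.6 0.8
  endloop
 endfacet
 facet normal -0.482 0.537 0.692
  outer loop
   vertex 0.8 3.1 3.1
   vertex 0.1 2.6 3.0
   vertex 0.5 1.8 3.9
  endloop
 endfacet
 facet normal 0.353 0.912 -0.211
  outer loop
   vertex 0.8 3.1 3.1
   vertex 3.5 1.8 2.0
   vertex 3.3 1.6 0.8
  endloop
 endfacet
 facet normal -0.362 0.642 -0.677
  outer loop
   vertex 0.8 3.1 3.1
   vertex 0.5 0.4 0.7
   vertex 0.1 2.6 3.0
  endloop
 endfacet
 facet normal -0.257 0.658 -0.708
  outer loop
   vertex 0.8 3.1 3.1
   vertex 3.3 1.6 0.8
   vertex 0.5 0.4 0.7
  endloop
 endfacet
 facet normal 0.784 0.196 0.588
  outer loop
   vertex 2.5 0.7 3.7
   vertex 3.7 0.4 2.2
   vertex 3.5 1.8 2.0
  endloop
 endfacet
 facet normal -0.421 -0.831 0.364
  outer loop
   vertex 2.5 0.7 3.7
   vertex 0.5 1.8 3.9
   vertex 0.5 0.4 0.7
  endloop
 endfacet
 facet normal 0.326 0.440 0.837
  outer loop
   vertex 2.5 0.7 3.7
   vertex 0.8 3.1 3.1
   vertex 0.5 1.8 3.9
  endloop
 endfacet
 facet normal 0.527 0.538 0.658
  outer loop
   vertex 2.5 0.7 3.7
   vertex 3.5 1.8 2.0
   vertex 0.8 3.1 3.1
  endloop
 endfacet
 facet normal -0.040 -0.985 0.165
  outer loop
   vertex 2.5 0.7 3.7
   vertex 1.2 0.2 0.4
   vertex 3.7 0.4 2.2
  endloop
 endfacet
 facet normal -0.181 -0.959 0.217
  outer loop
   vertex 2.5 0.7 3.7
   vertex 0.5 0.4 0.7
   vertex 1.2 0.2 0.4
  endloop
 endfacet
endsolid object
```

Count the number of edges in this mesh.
21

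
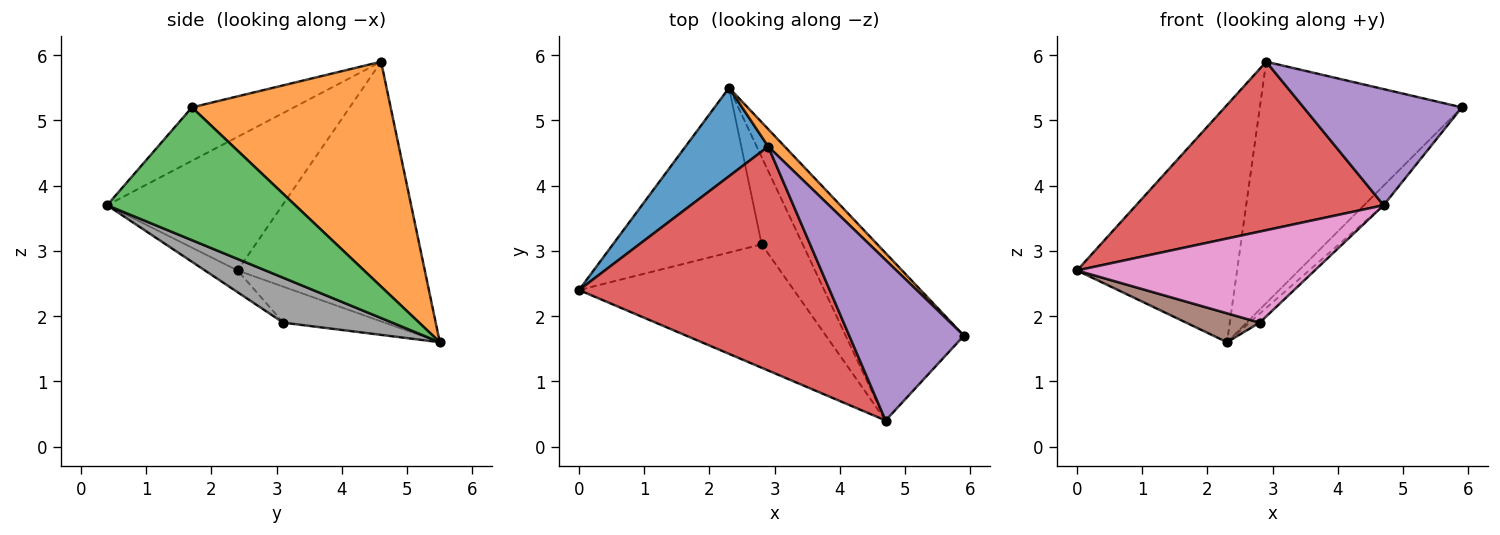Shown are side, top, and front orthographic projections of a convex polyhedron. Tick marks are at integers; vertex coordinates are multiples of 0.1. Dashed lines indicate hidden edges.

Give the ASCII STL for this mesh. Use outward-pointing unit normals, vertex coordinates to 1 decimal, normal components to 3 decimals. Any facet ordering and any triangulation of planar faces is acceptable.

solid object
 facet normal -0.739 0.632 0.235
  outer loop
   vertex 2.9 4.6 5.9
   vertex 2.3 5.5 1.6
   vertex 0.0 2.4 2.7
  endloop
 endfacet
 facet normal 0.700 0.712 0.051
  outer loop
   vertex 2.9 4.6 5.9
   vertex 5.9 1.7 5.2
   vertex 2.3 5.5 1.6
  endloop
 endfacet
 facet normal 0.745 0.077 -0.663
  outer loop
   vertex 4.7 0.4 3.7
   vertex 2.3 5.5 1.6
   vertex 5.9 1.7 5.2
  endloop
 endfacet
 facet normal -0.392 -0.553 0.735
  outer loop
   vertex 4.7 0.4 3.7
   vertex 2.9 4.6 5.9
   vertex 0.0 2.4 2.7
  endloop
 endfacet
 facet normal -0.353 -0.548 0.758
  outer loop
   vertex 4.7 0.4 3.7
   vertex 5.9 1.7 5.2
   vertex 2.9 4.6 5.9
  endloop
 endfacet
 facet normal -0.232 -0.168 -0.958
  outer loop
   vertex 2.8 3.1 1.9
   vertex 0.0 2.4 2.7
   vertex 2.3 5.5 1.6
  endloop
 endfacet
 facet normal -0.081 -0.592 -0.802
  outer loop
   vertex 2.8 3.1 1.9
   vertex 4.7 0.4 3.7
   vertex 0.0 2.4 2.7
  endloop
 endfacet
 facet normal 0.736 0.069 -0.673
  outer loop
   vertex 2.8 3.1 1.9
   vertex 2.3 5.5 1.6
   vertex 4.7 0.4 3.7
  endloop
 endfacet
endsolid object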